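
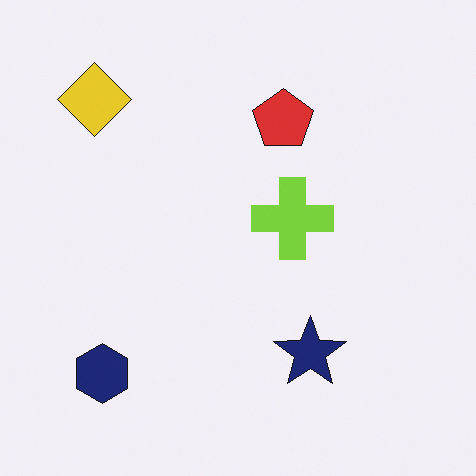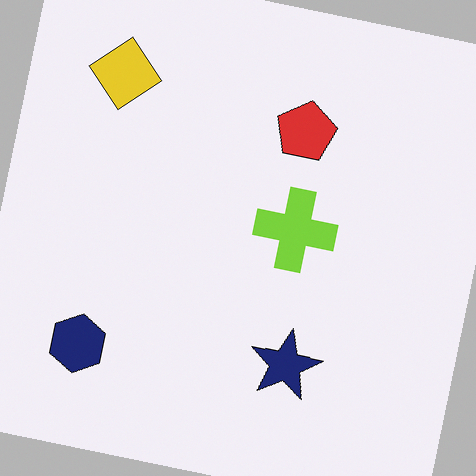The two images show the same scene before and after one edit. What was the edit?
The image was rotated clockwise by a slight angle.

Every shape is tilted by the same angle and the image corners show triangular fill wedges — a whole-image rotation by a non-right angle.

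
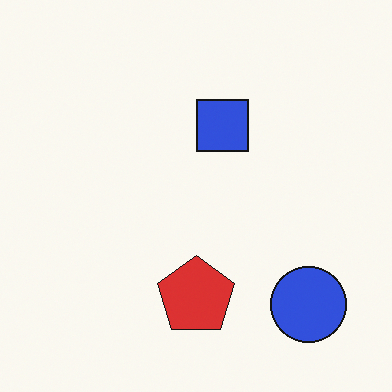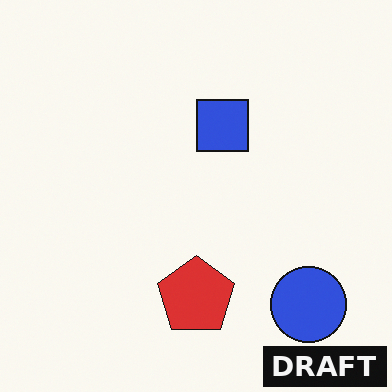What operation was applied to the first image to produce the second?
Watermarked with the text "DRAFT" in the lower-right corner.

A dark label reading "DRAFT" appears in the lower-right corner.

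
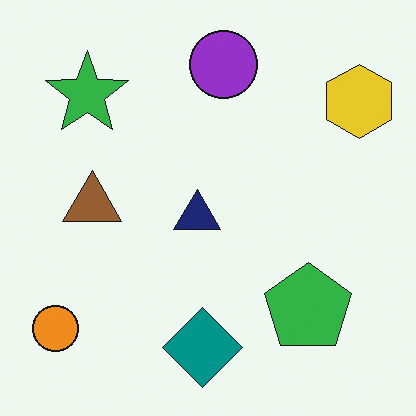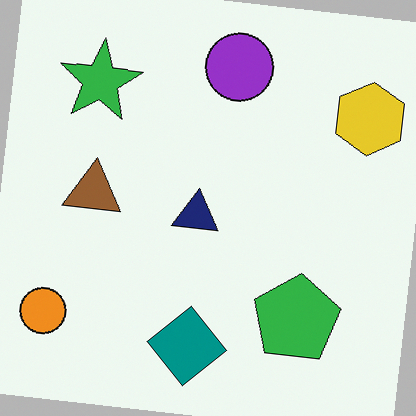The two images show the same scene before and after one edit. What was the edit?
It was rotated clockwise by a few degrees.

Every shape is tilted by the same angle and the image corners show triangular fill wedges — a whole-image rotation by a non-right angle.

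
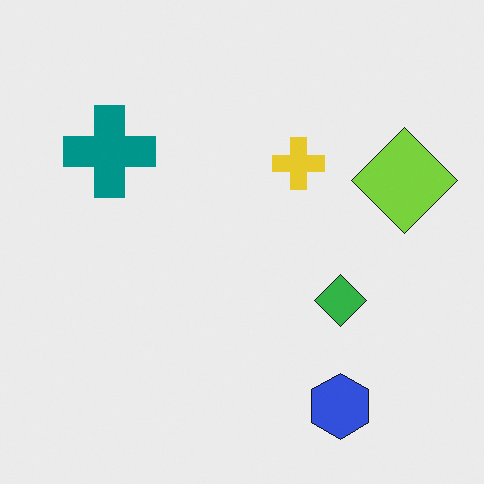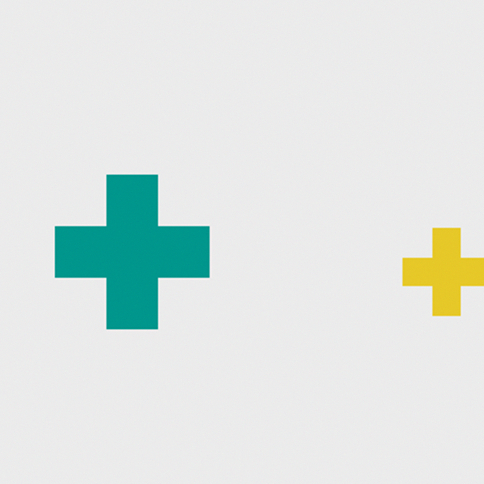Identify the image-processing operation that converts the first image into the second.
The image was cropped tightly and scaled back up.

The visible shapes are larger and the field of view is narrower; shapes near the original edges may be partly or wholly outside the frame — a crop-and-rescale.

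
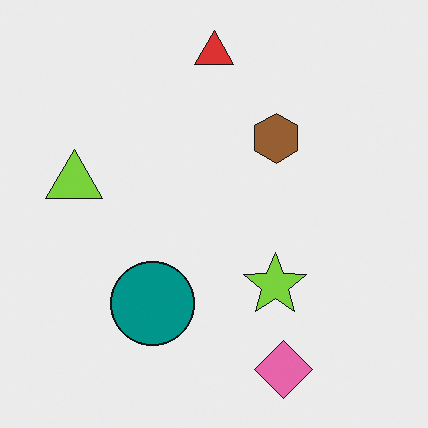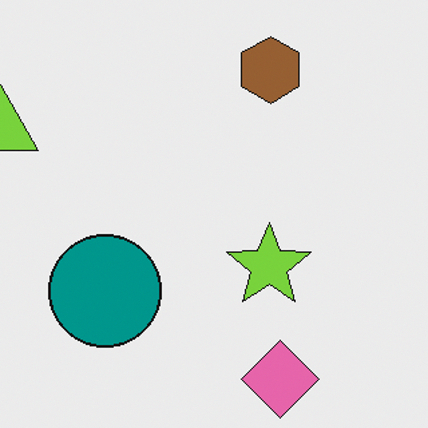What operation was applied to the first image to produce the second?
It was cropped to a modestly smaller region and rescaled.

The visible shapes are larger and the field of view is narrower; shapes near the original edges may be partly or wholly outside the frame — a crop-and-rescale.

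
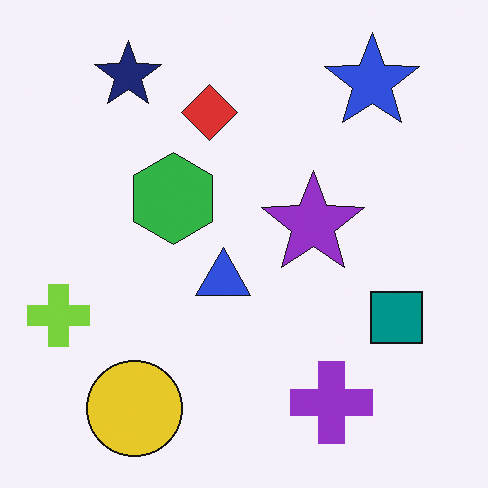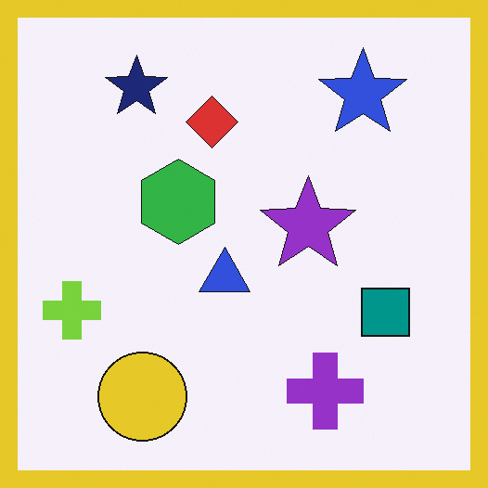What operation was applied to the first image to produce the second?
It was framed with a yellow border.

A solid yellow frame runs around the edge of the second image, with the content slightly shrunk inside it.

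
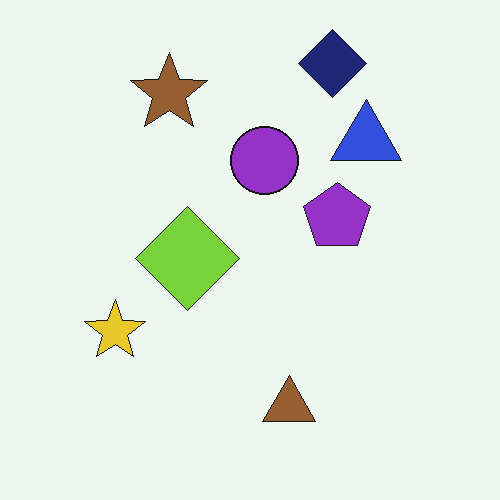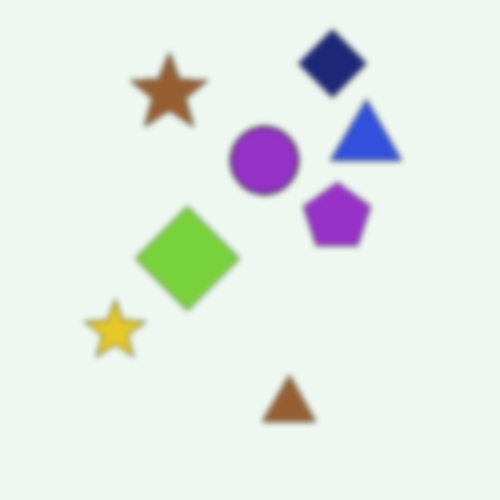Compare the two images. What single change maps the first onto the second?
Moderately blurred.

Shape edges and outlines are uniformly softened across the whole image.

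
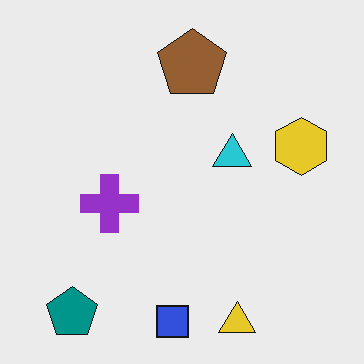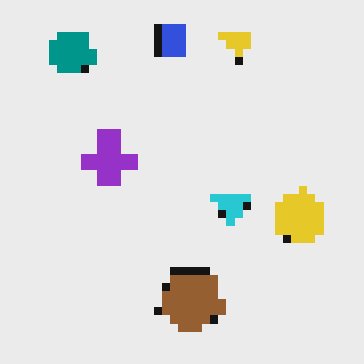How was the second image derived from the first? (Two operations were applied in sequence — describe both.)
It was flipped vertically (top ↔ bottom), then moderately pixelated.

The yellow triangle is in the bottom of the first image and the top of the second — shapes on opposite sides of the horizontal midline have swapped in a mirror flip. Shapes are reduced to large square blocks; fine edges and outlines are lost — a downscale-then-upscale (mosaic) effect.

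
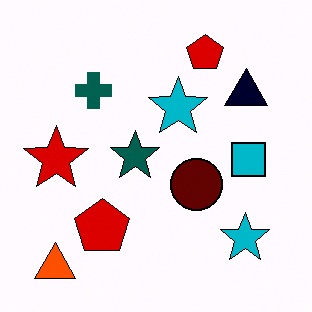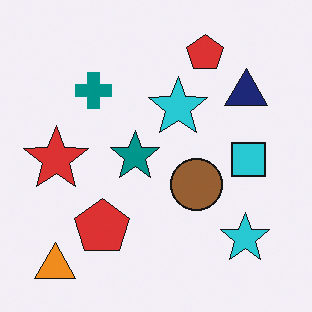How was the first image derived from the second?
This is the original image given much higher contrast.

Tones are pushed away from mid-grey across the whole image — a global contrast change.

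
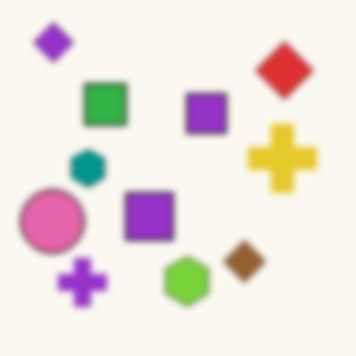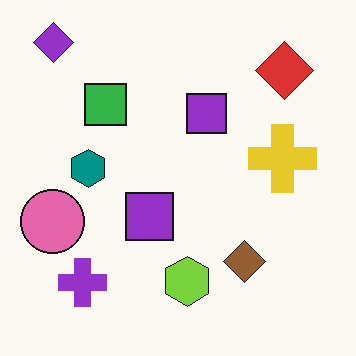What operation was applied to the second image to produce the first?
The first image is the second noticeably gaussian-blurred.

Shape edges and outlines are uniformly softened across the whole image.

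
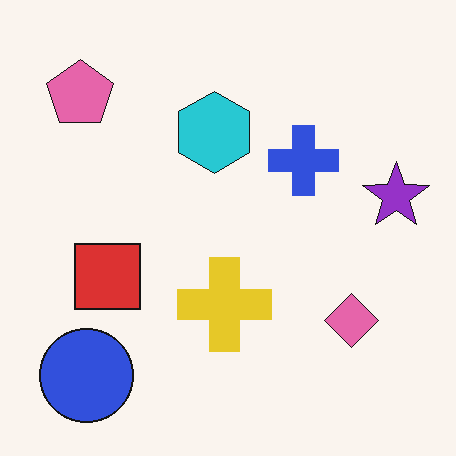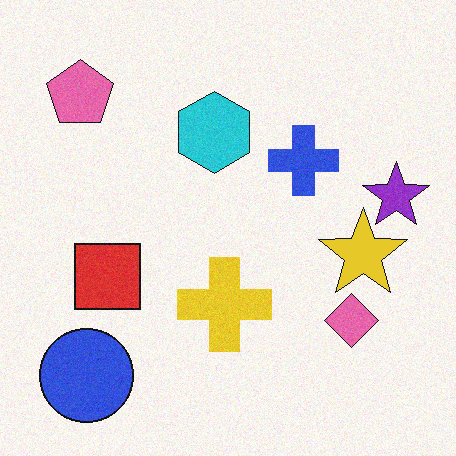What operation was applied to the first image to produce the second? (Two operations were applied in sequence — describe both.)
It was degraded with light additive noise, then overlaid with an additional yellow star.

Random speckle covers the whole image, including the flat background. A yellow star appears in the second image that is absent from the first.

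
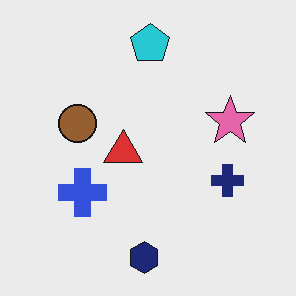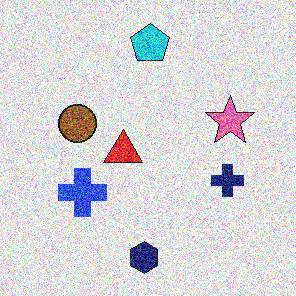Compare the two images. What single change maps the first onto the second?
Degraded with heavy additive noise.

Random speckle covers the whole image, including the flat background.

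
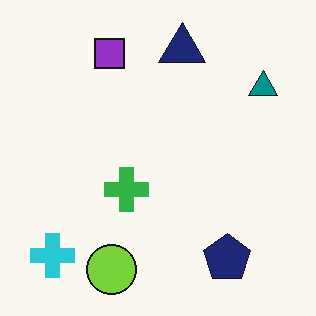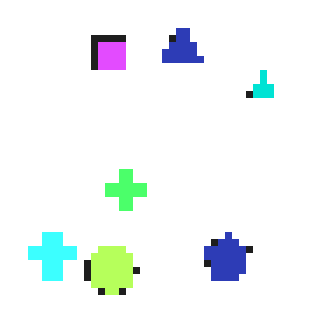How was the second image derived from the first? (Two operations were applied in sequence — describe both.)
This is the original image moderately pixelated, then noticeably brightened.

Shapes are reduced to large square blocks; fine edges and outlines are lost — a downscale-then-upscale (mosaic) effect. Every pixel — background and shapes alike — is uniformly brightened.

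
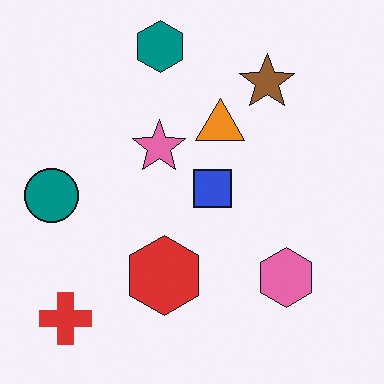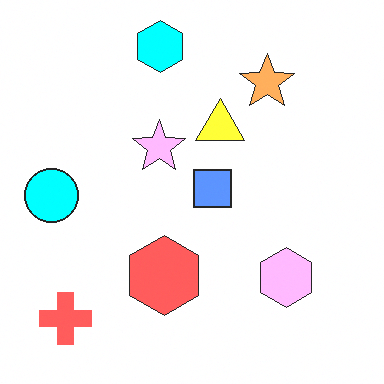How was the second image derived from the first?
The transformation is: substantially brightened.

Every pixel — background and shapes alike — is uniformly brightened.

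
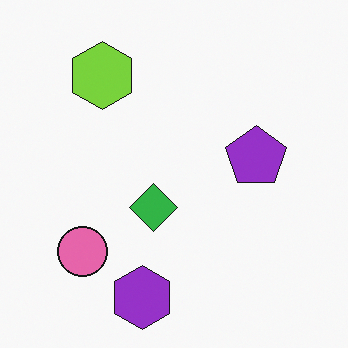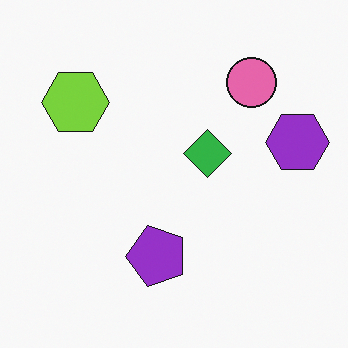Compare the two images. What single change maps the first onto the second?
The second image is the first transposed (reflected across the top-left ↔ bottom-right diagonal).

Shapes have swapped their row and column positions — what was in the top-right is now in the bottom-left — a diagonal reflection.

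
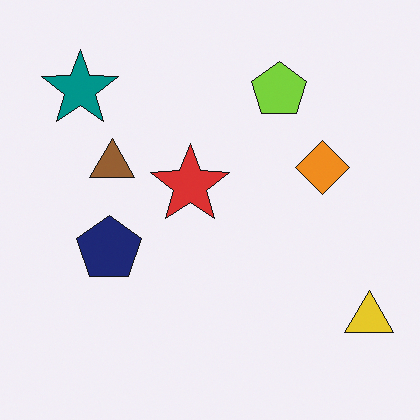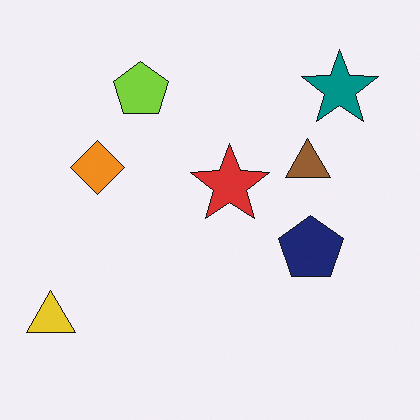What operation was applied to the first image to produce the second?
The second image is the first flipped horizontally (left ↔ right).

The yellow triangle is in the bottom-right of the first image and the bottom-left of the second — shapes on opposite sides of the vertical midline have swapped in a mirror flip.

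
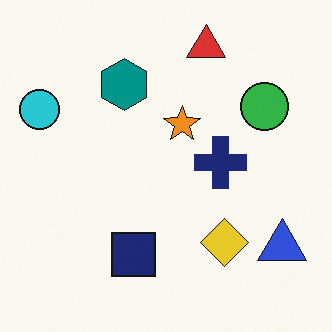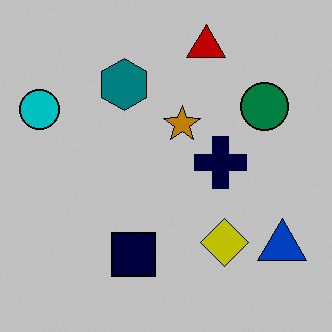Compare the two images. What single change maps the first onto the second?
Aggressively posterized.

Each flat color has snapped to a coarser quantized level — most visibly, the near-white background has dropped to a flat grey.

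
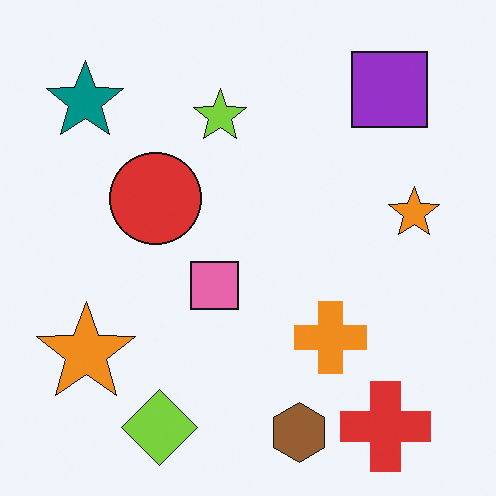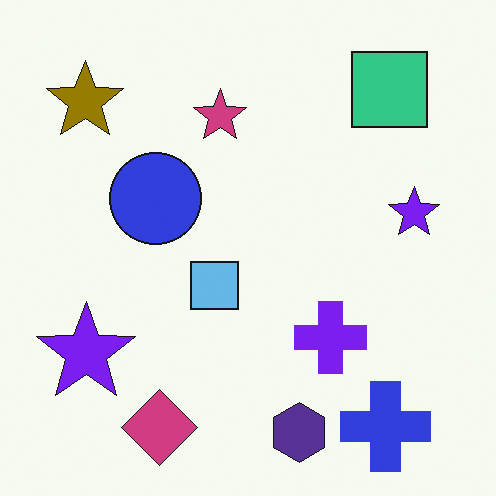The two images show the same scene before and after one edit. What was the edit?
The transformation is: hue-shifted by a large amount.

Every shape's color has rotated by the same amount around the hue wheel — a uniform hue shift.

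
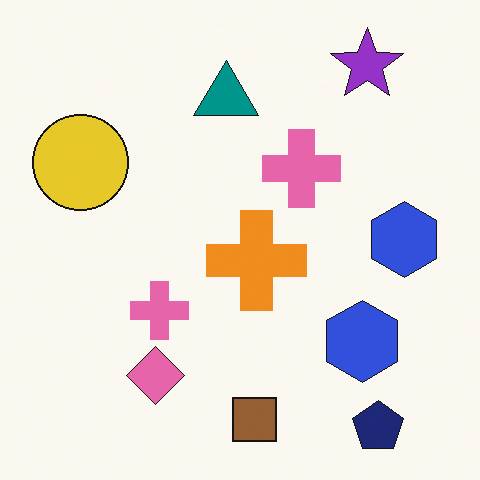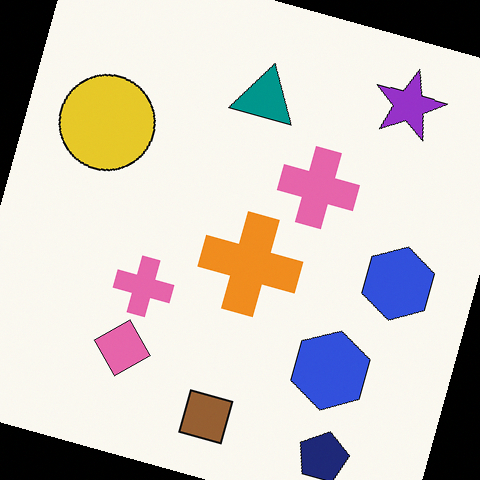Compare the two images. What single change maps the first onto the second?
The transformation is: rotated clockwise by a moderate amount.

Every shape is tilted by the same angle and the image corners show triangular fill wedges — a whole-image rotation by a non-right angle.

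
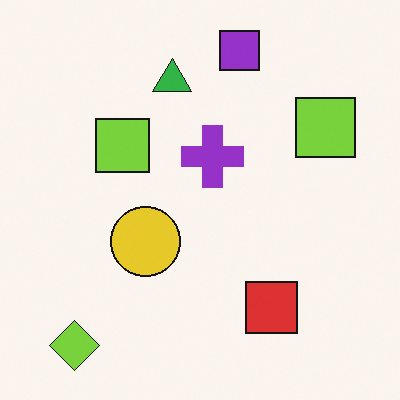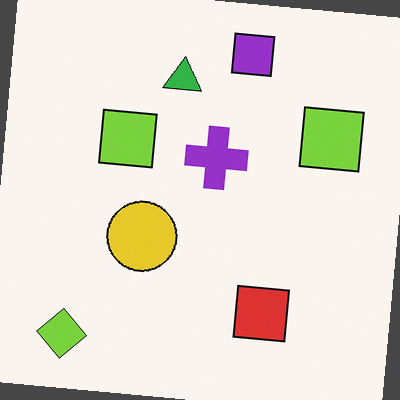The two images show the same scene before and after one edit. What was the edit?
It was rotated clockwise by a few degrees.

Every shape is tilted by the same angle and the image corners show triangular fill wedges — a whole-image rotation by a non-right angle.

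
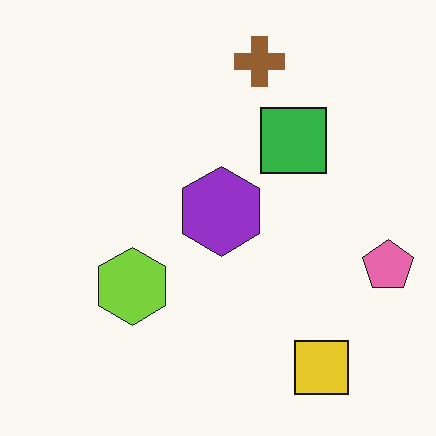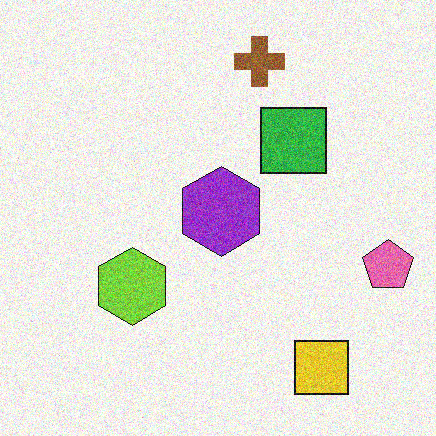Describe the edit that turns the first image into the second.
The image was degraded with moderate additive noise.

Random speckle covers the whole image, including the flat background.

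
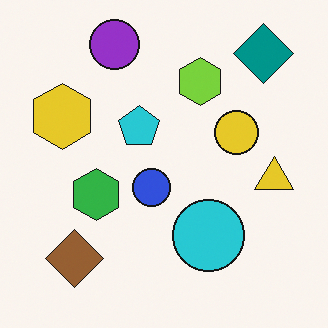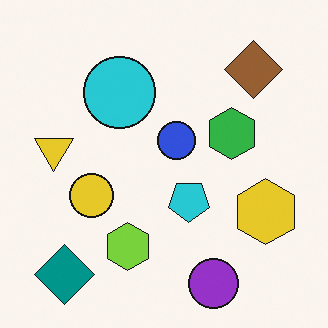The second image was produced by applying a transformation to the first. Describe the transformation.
This is the original image rotated 180°.

The teal diamond sits in the top-right of the first image and the bottom-left of the second — consistent with a whole-image 180° rotation.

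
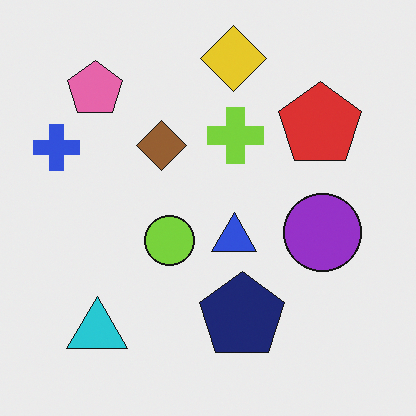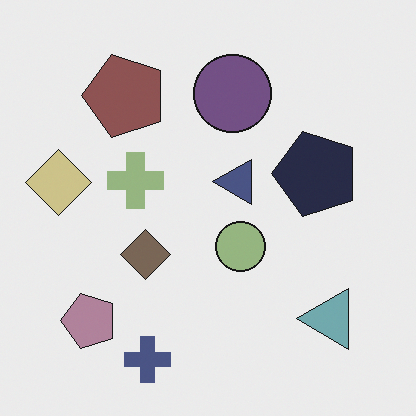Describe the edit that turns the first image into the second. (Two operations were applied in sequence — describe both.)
The transformation is: rotated 90° counter-clockwise, then heavily desaturated.

The cyan triangle sits in the bottom-left of the first image and the bottom-right of the second — consistent with a whole-image 90° counter-clockwise rotation. All colors are more muted and greyish — a global saturation change.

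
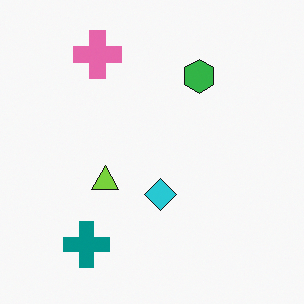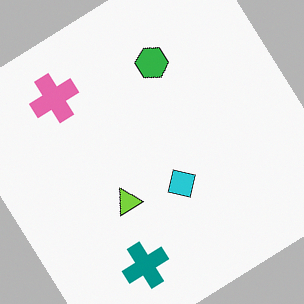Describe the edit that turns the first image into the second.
The second image is the first rotated counter-clockwise by a large amount — several tens of degrees.

Every shape is tilted by the same angle and the image corners show triangular fill wedges — a whole-image rotation by a non-right angle.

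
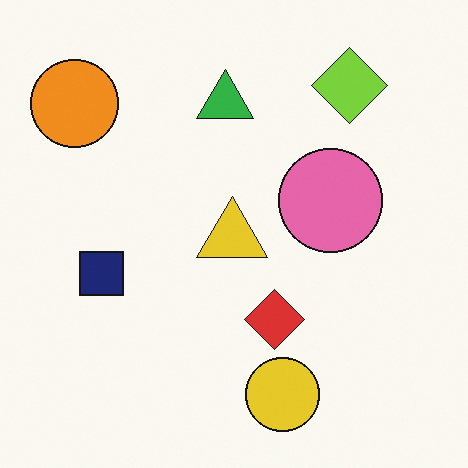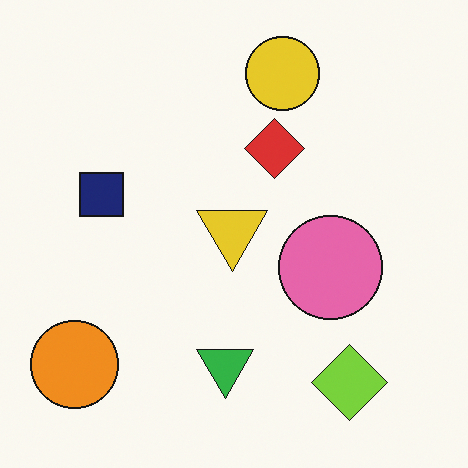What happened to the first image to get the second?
The image was flipped vertically (top ↔ bottom).

The yellow circle is in the bottom of the first image and the top of the second — shapes on opposite sides of the horizontal midline have swapped in a mirror flip.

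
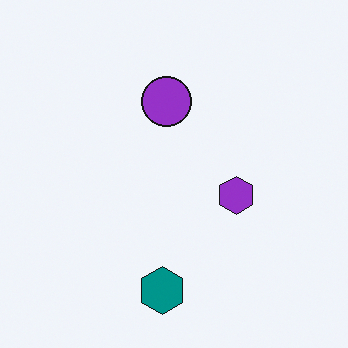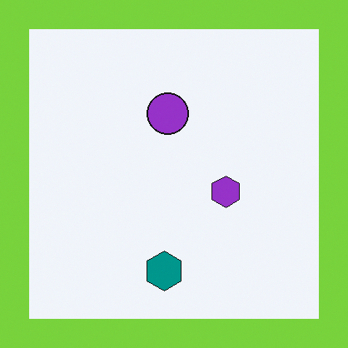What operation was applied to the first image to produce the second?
Framed with a lime border.

A solid lime frame runs around the edge of the second image, with the content slightly shrunk inside it.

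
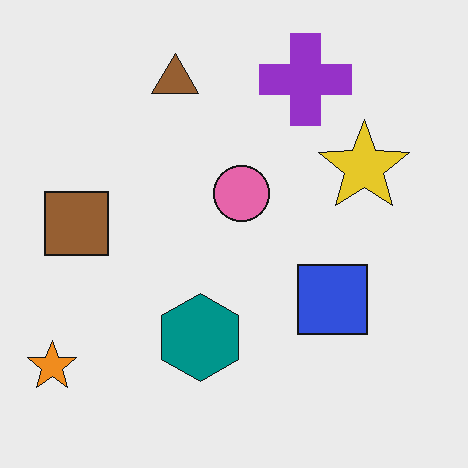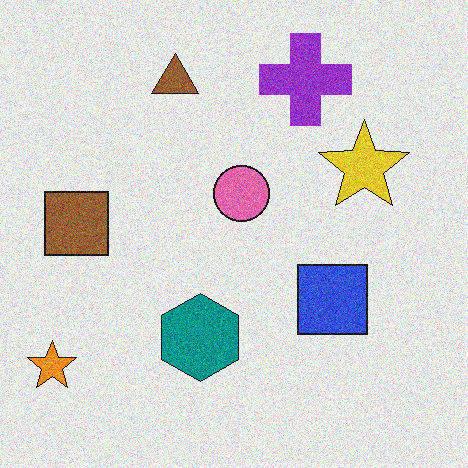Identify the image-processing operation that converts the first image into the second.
Degraded with visible gaussian noise.

Random speckle covers the whole image, including the flat background.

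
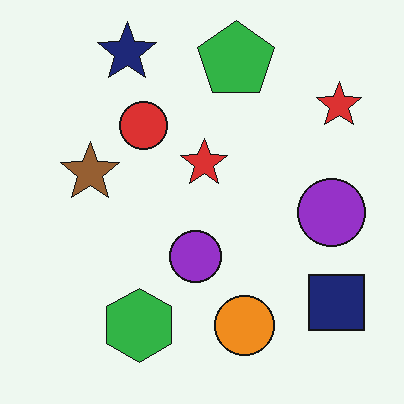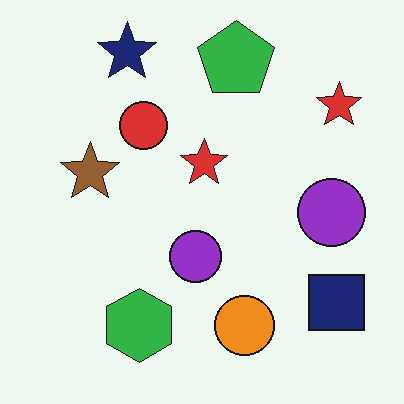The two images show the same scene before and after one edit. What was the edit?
The transformation is: given moderate JPEG compression.

Blocky 8×8 compression artifacts appear around shape edges and the flat background shows ringing — characteristic JPEG degradation.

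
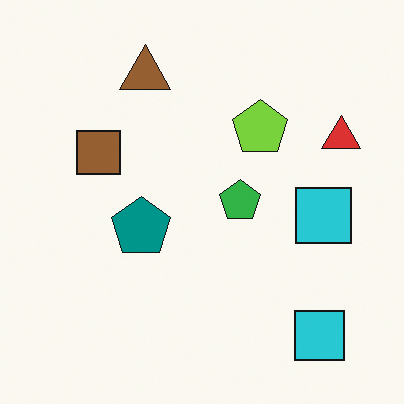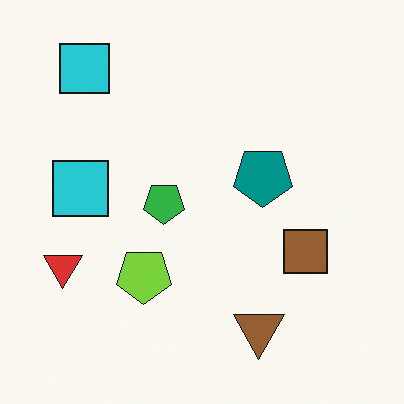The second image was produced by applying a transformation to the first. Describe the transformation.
It was rotated 180°.

The red triangle sits in the right of the first image and the left of the second — consistent with a whole-image 180° rotation.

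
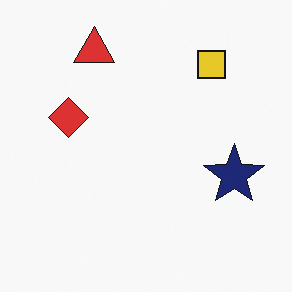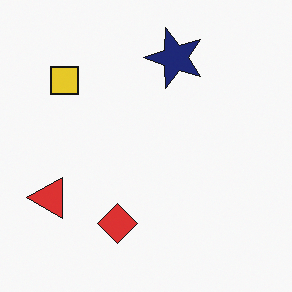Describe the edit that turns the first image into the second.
The second image is the first rotated 90° counter-clockwise.

The red triangle sits in the top-left of the first image and the bottom-left of the second — consistent with a whole-image 90° counter-clockwise rotation.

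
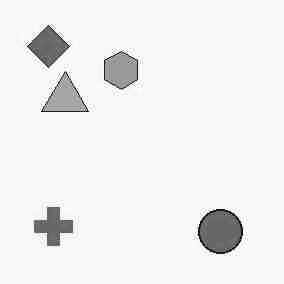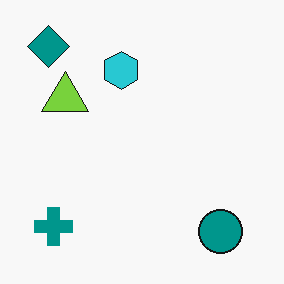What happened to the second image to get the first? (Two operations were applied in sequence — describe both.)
It was heavily JPEG-compressed with obvious blocking artifacts, then converted to grayscale.

Blocky 8×8 compression artifacts appear around shape edges and the flat background shows ringing — characteristic JPEG degradation. All color is removed — every shape is now a shade of grey.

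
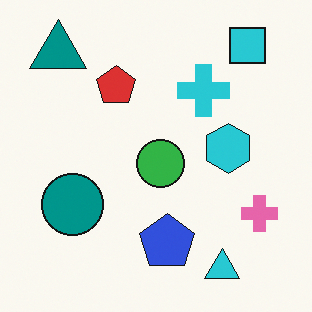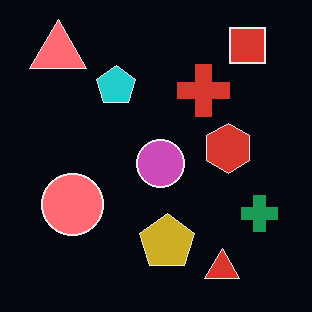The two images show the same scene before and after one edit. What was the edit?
This is the original image color-inverted (negative).

The light background has become dark and every shape's color is its complement — a photographic negative.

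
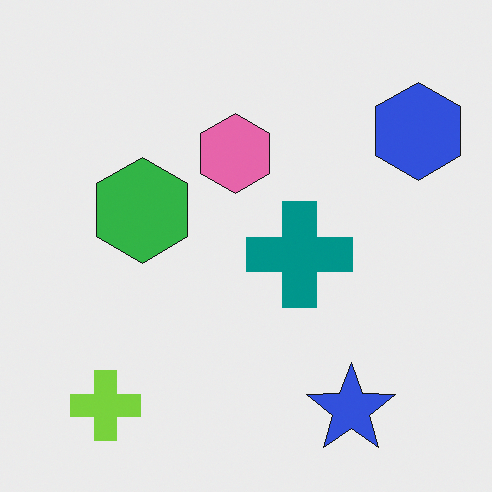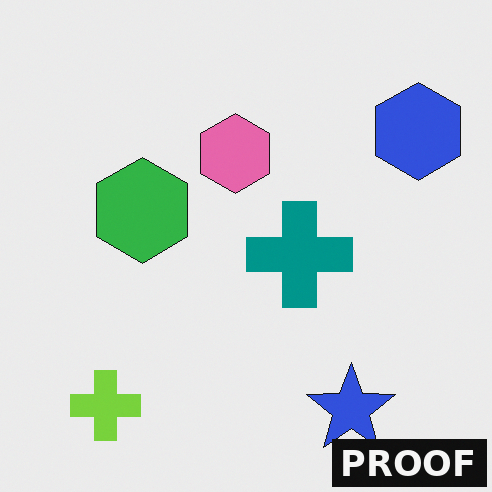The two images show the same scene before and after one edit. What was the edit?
The transformation is: watermarked with the text "PROOF" in the lower-right corner.

A dark label reading "PROOF" appears in the lower-right corner.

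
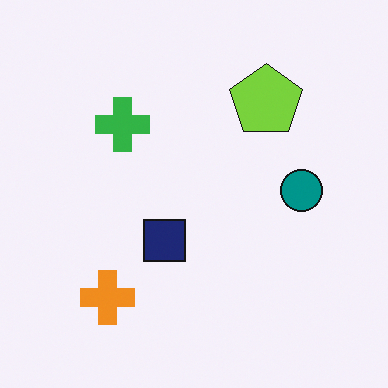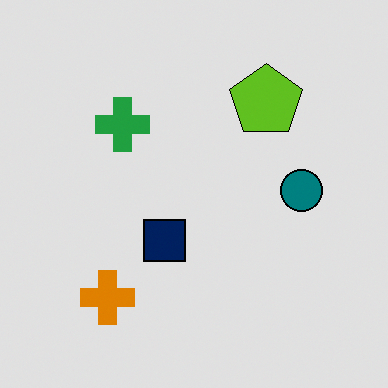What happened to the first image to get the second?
This is the original image moderately posterized.

Each flat color has snapped to a coarser quantized level — most visibly, the near-white background has dropped to a flat grey.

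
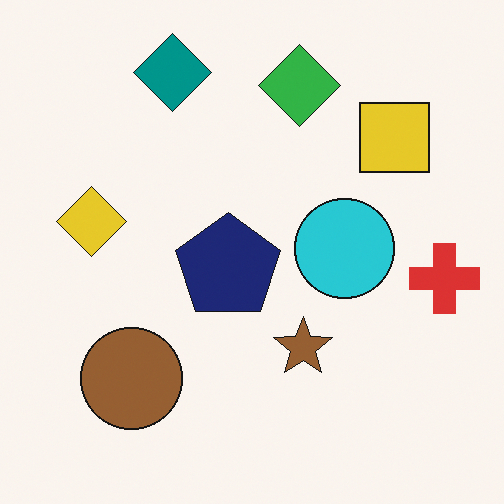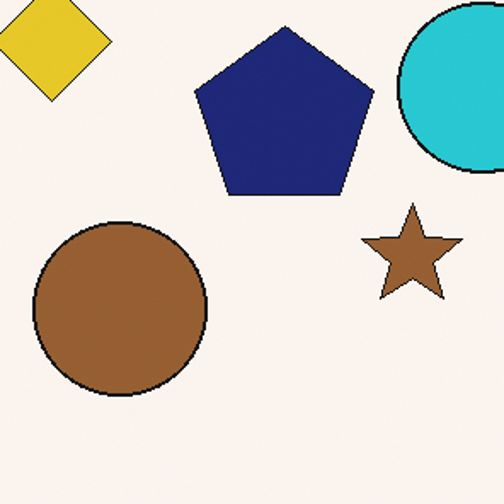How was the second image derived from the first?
The transformation is: cropped to a noticeably smaller region and rescaled.

The visible shapes are larger and the field of view is narrower; shapes near the original edges may be partly or wholly outside the frame — a crop-and-rescale.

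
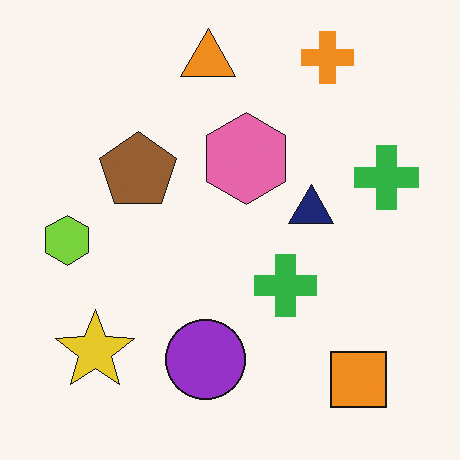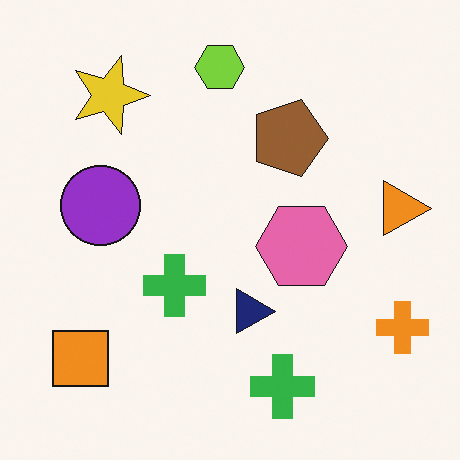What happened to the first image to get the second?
The transformation is: rotated 90° clockwise.

The orange cross sits in the top-right of the first image and the bottom-right of the second — consistent with a whole-image 90° clockwise rotation.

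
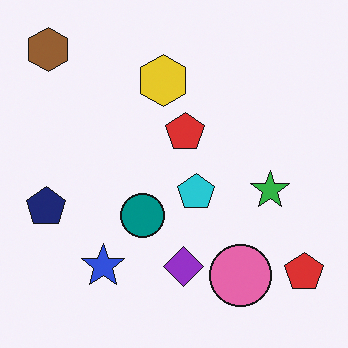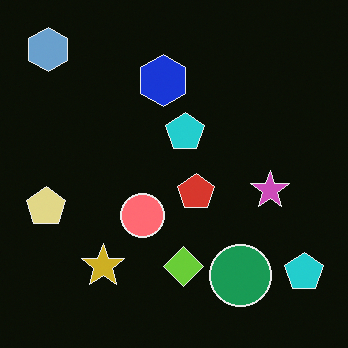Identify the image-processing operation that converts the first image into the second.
This is the original image color-inverted (negative).

The light background has become dark and every shape's color is its complement — a photographic negative.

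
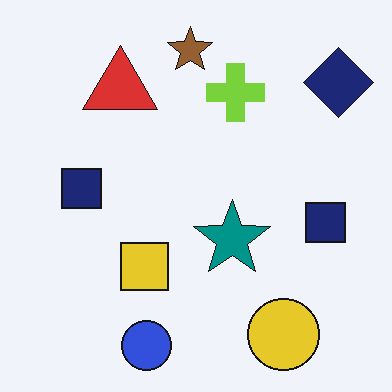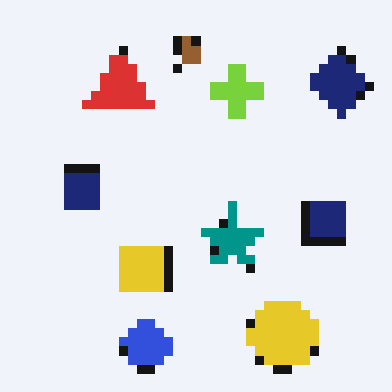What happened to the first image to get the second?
This is the original image heavily pixelated into large blocks.

Shapes are reduced to large square blocks; fine edges and outlines are lost — a downscale-then-upscale (mosaic) effect.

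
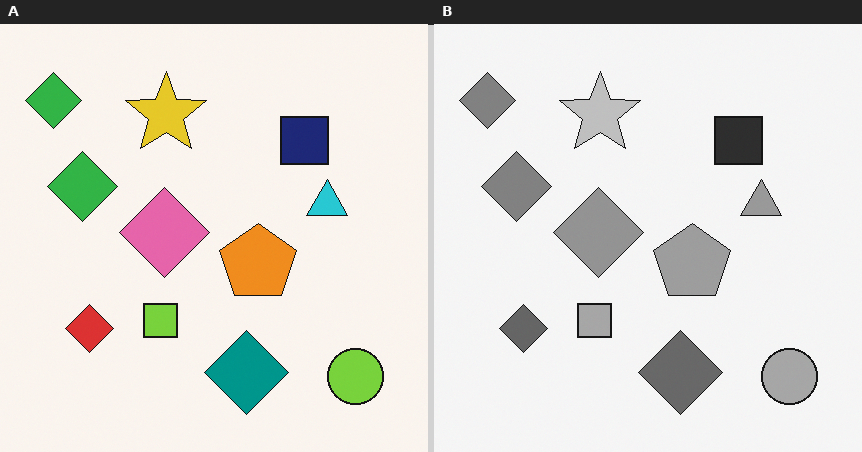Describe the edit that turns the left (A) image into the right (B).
It was converted to grayscale.

All color is removed — every shape is now a shade of grey.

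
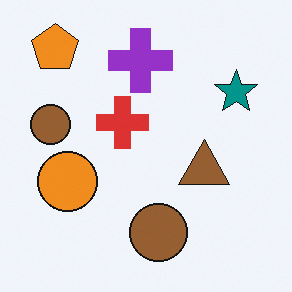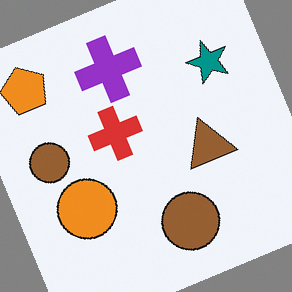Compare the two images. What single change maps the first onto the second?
It was rotated counter-clockwise by a clearly visible amount.

Every shape is tilted by the same angle and the image corners show triangular fill wedges — a whole-image rotation by a non-right angle.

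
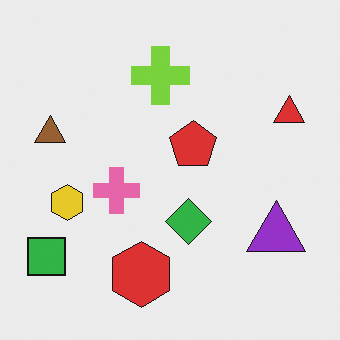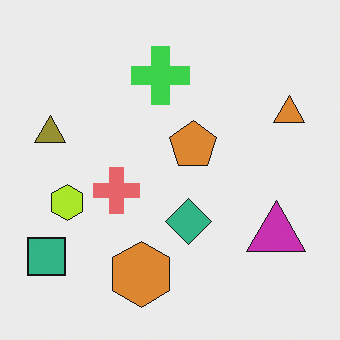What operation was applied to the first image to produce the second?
Hue-shifted by a small amount.

Every shape's color has rotated by the same amount around the hue wheel — a uniform hue shift.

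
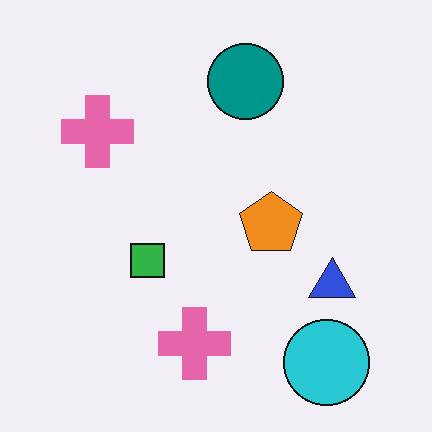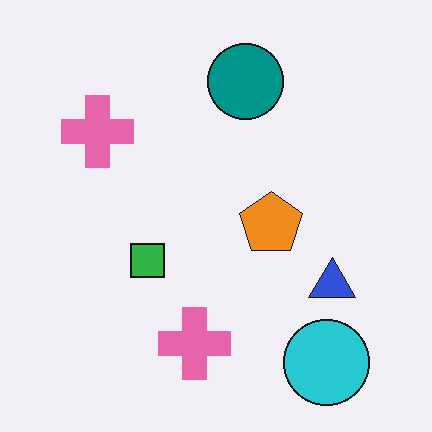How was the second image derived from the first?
The transformation is: given moderate JPEG compression.

Blocky 8×8 compression artifacts appear around shape edges and the flat background shows ringing — characteristic JPEG degradation.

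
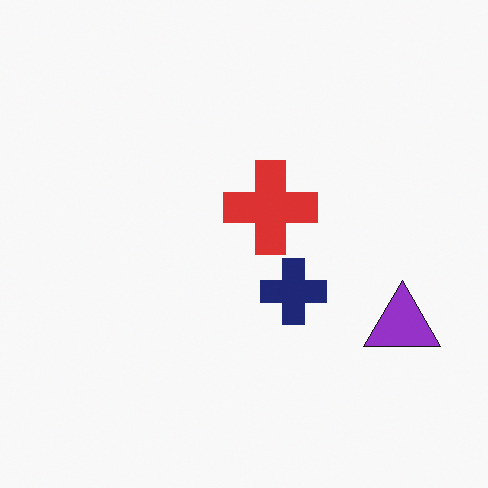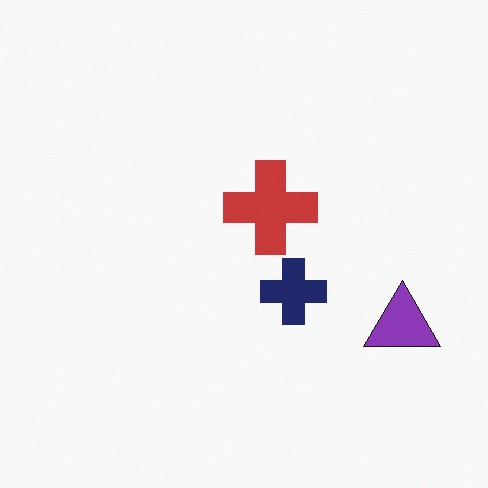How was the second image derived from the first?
The second image is the first slightly desaturated.

All colors are more muted and greyish — a global saturation change.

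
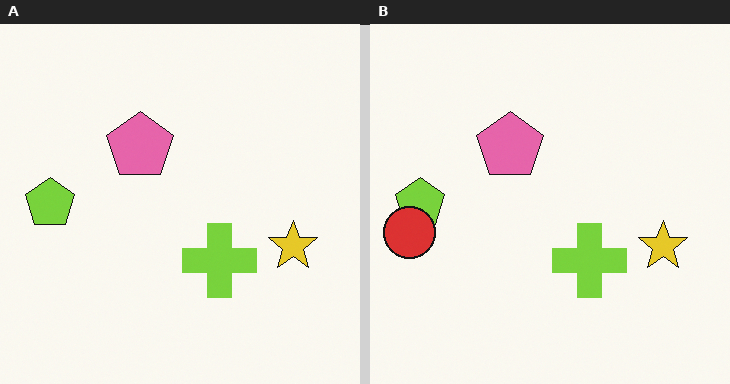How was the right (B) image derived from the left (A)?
The transformation is: overlaid with an additional red circle.

A red circle appears in the right (B) image that is absent from the left (A).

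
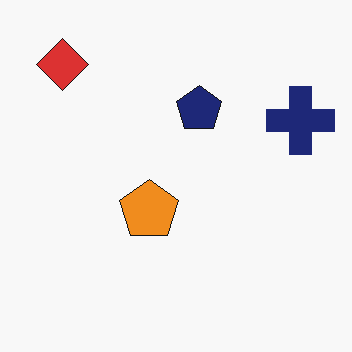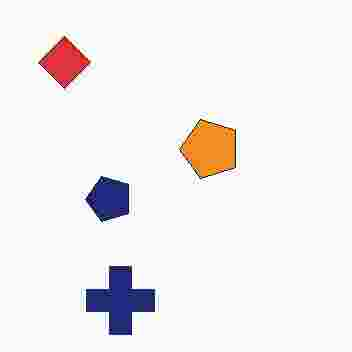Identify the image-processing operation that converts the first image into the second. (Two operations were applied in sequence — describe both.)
It was transposed (reflected across the top-left ↔ bottom-right diagonal), then degraded with heavy JPEG compression.

Shapes have swapped their row and column positions — what was in the top-right is now in the bottom-left — a diagonal reflection. Blocky 8×8 compression artifacts appear around shape edges and the flat background shows ringing — characteristic JPEG degradation.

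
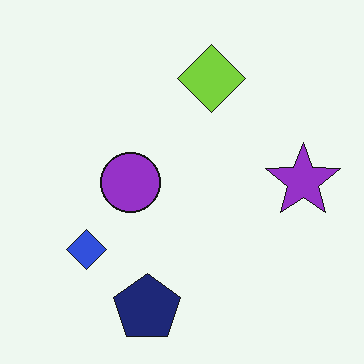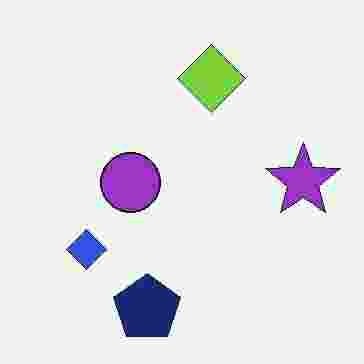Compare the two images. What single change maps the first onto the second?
The transformation is: degraded with heavy JPEG compression.

Blocky 8×8 compression artifacts appear around shape edges and the flat background shows ringing — characteristic JPEG degradation.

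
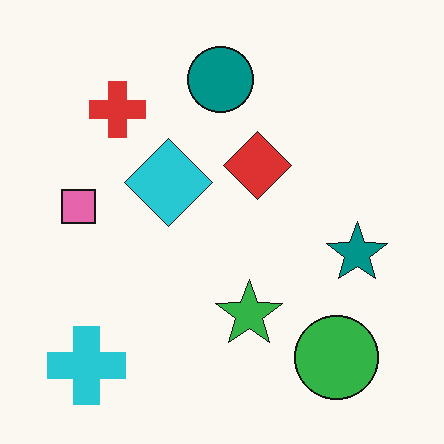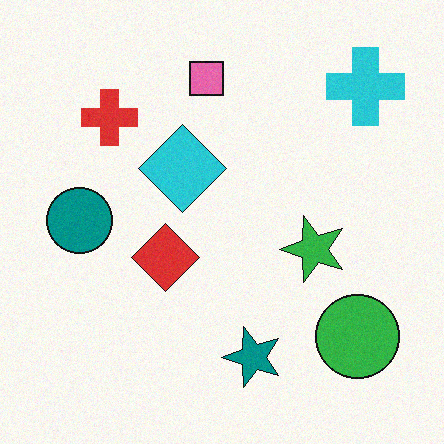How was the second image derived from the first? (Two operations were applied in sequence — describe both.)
The transformation is: transposed (reflected across the top-left ↔ bottom-right diagonal), then degraded with subtle gaussian noise.

Shapes have swapped their row and column positions — what was in the top-right is now in the bottom-left — a diagonal reflection. Random speckle covers the whole image, including the flat background.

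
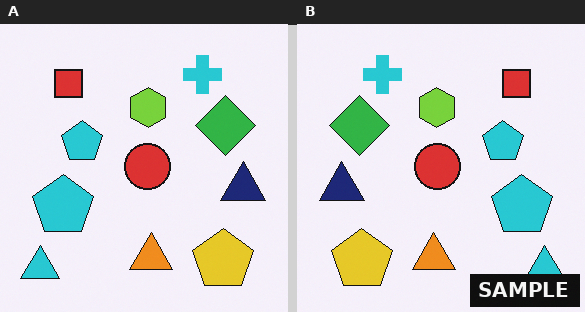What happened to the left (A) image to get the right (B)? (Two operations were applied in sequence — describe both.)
The right (B) image is the left (A) flipped horizontally (left ↔ right), then watermarked with the text "SAMPLE" in the lower-right corner.

The cyan triangle is in the bottom-left of the left (A) image and the bottom-right of the right (B) — shapes on opposite sides of the vertical midline have swapped in a mirror flip. A dark label reading "SAMPLE" appears in the lower-right corner.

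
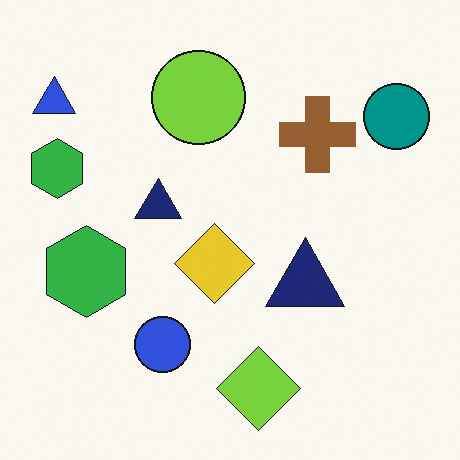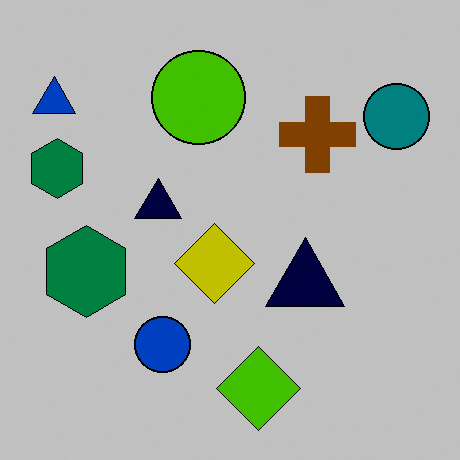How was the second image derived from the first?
The image was aggressively posterized.

Each flat color has snapped to a coarser quantized level — most visibly, the near-white background has dropped to a flat grey.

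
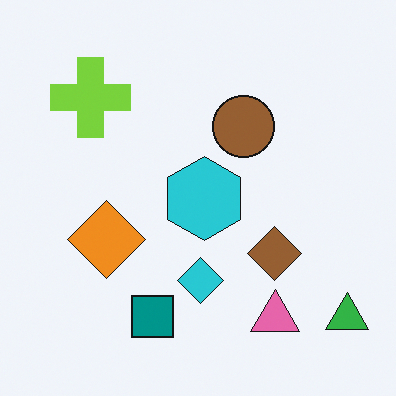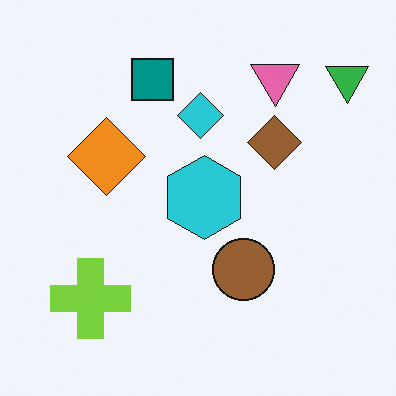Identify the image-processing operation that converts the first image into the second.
This is the original image flipped vertically (top ↔ bottom).

The green triangle is in the bottom-right of the first image and the top-right of the second — shapes on opposite sides of the horizontal midline have swapped in a mirror flip.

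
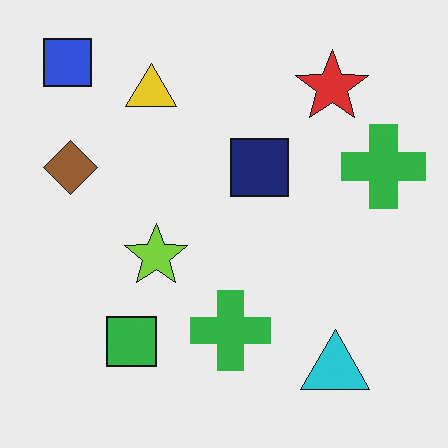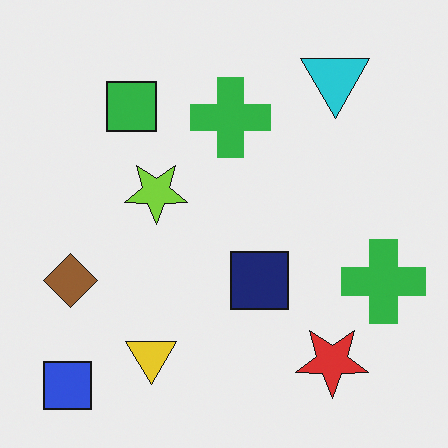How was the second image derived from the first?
The second image is the first flipped vertically (top ↔ bottom).

The blue square is in the top-left of the first image and the bottom-left of the second — shapes on opposite sides of the horizontal midline have swapped in a mirror flip.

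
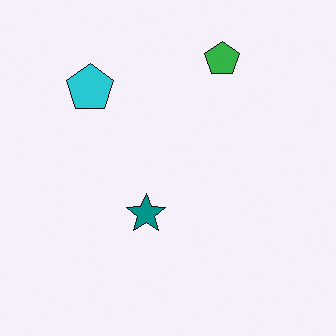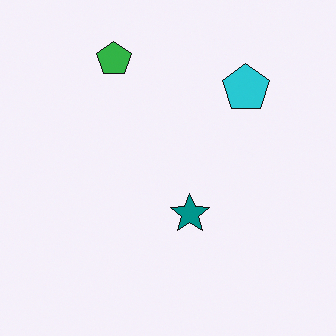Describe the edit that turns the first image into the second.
Flipped horizontally (left ↔ right).

The cyan pentagon is in the top-left of the first image and the top-right of the second — shapes on opposite sides of the vertical midline have swapped in a mirror flip.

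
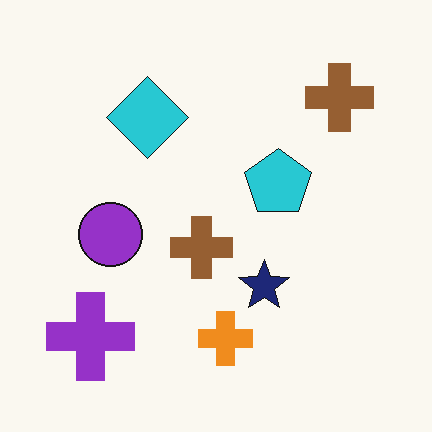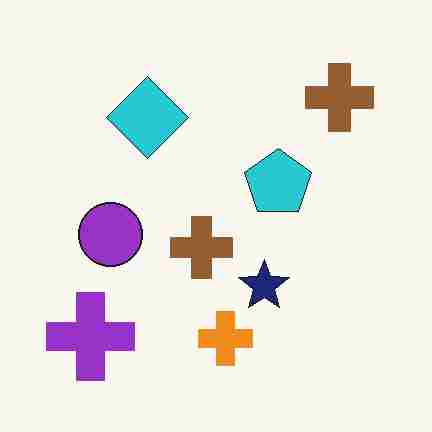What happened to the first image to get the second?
The transformation is: degraded with heavy JPEG compression.

Blocky 8×8 compression artifacts appear around shape edges and the flat background shows ringing — characteristic JPEG degradation.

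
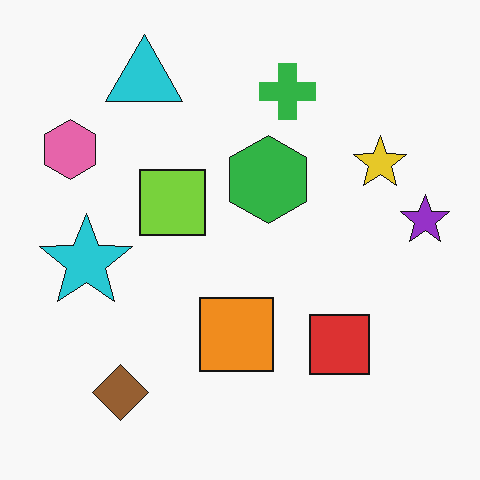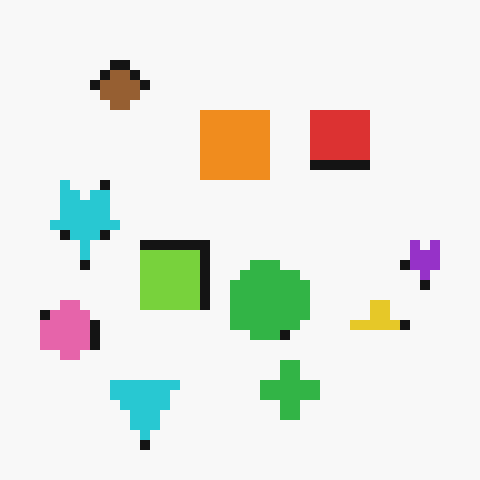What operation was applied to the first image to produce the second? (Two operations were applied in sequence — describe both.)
This is the original image coarsely pixelated, then flipped vertically (top ↔ bottom).

Shapes are reduced to large square blocks; fine edges and outlines are lost — a downscale-then-upscale (mosaic) effect. The cyan triangle is in the top-left of the first image and the bottom-left of the second — shapes on opposite sides of the horizontal midline have swapped in a mirror flip.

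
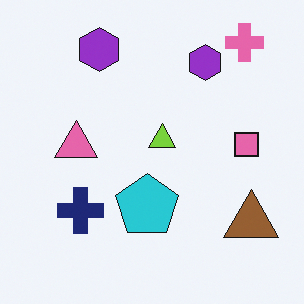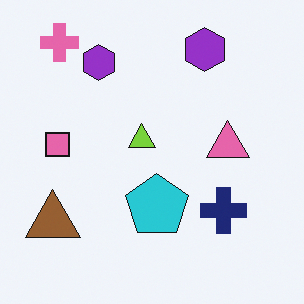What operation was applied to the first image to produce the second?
Flipped horizontally (left ↔ right).

The brown triangle is in the bottom-right of the first image and the bottom-left of the second — shapes on opposite sides of the vertical midline have swapped in a mirror flip.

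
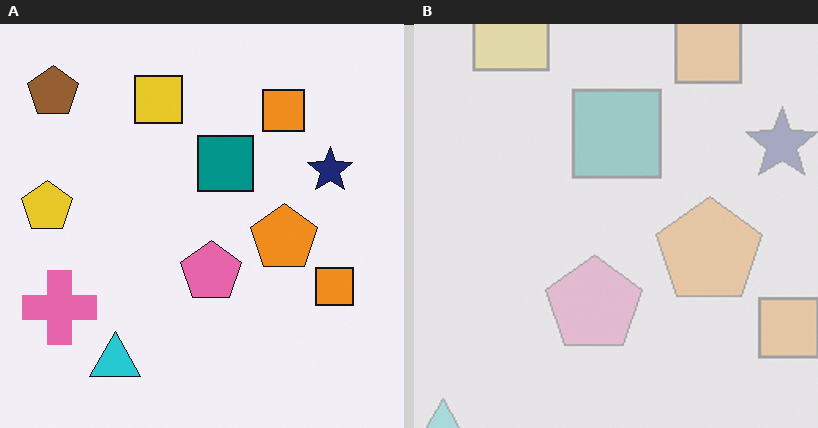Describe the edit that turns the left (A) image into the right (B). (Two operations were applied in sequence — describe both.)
Given much lower contrast, then cropped slightly and scaled back up.

Tones are pushed toward mid-grey across the whole image — a global contrast change. The visible shapes are larger and the field of view is narrower; shapes near the original edges may be partly or wholly outside the frame — a crop-and-rescale.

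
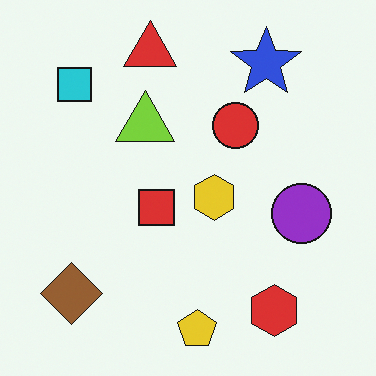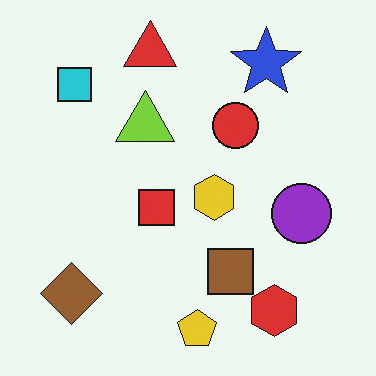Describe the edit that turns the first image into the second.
The image was overlaid with an additional brown square.

A brown square appears in the second image that is absent from the first.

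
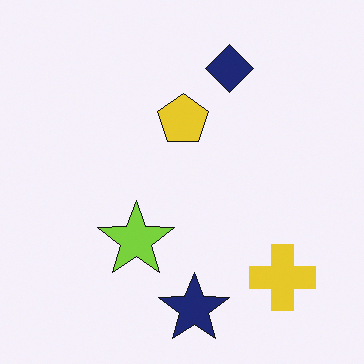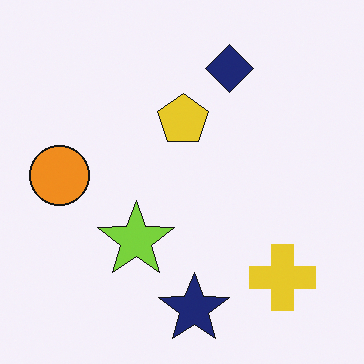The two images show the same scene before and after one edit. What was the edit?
It was overlaid with an additional orange circle.

An orange circle appears in the second image that is absent from the first.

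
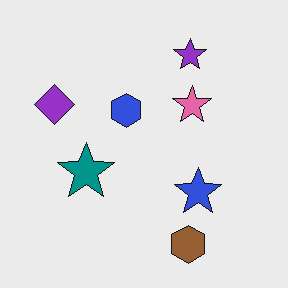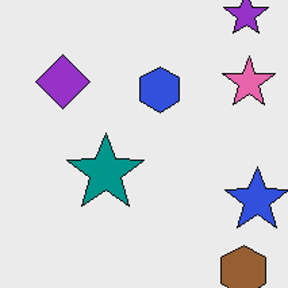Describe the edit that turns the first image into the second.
The image was cropped to a modestly smaller region and rescaled.

The visible shapes are larger and the field of view is narrower; shapes near the original edges may be partly or wholly outside the frame — a crop-and-rescale.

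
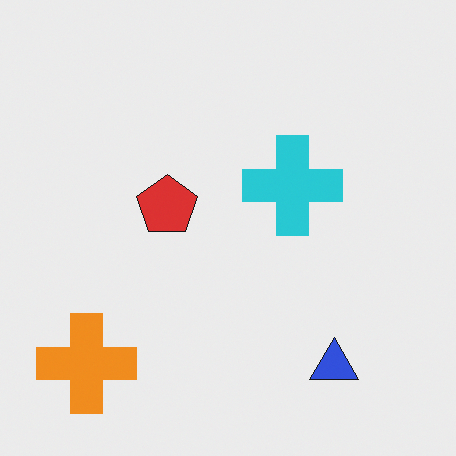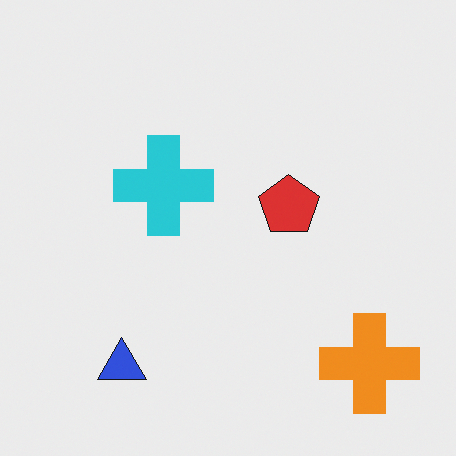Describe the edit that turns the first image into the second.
Flipped horizontally (left ↔ right).

The orange cross is in the bottom-left of the first image and the bottom-right of the second — shapes on opposite sides of the vertical midline have swapped in a mirror flip.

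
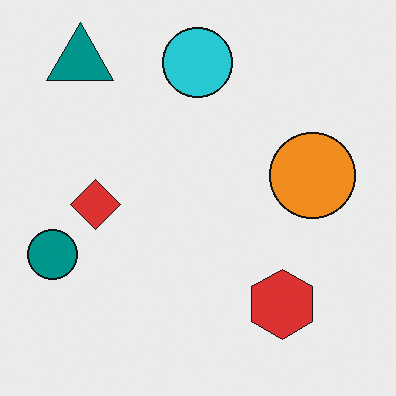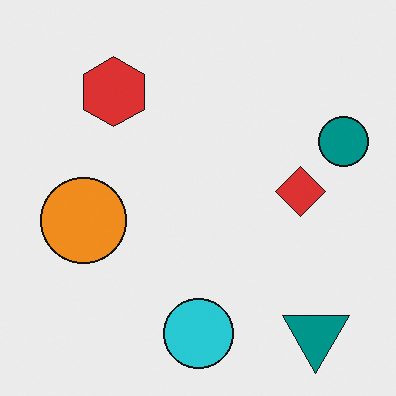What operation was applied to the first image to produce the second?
Rotated 180°.

The teal triangle sits in the top-left of the first image and the bottom-right of the second — consistent with a whole-image 180° rotation.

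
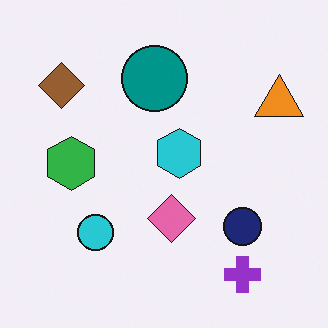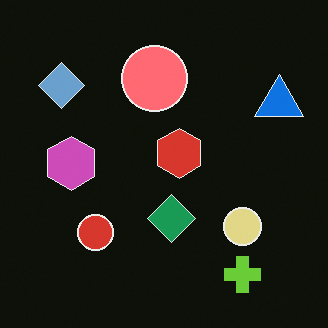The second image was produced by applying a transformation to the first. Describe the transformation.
The image was color-inverted (negative).

The light background has become dark and every shape's color is its complement — a photographic negative.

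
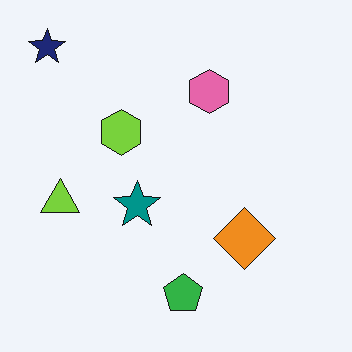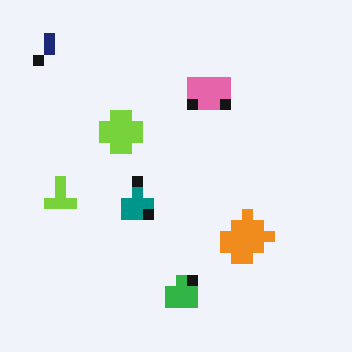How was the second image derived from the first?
The image was coarsely pixelated.

Shapes are reduced to large square blocks; fine edges and outlines are lost — a downscale-then-upscale (mosaic) effect.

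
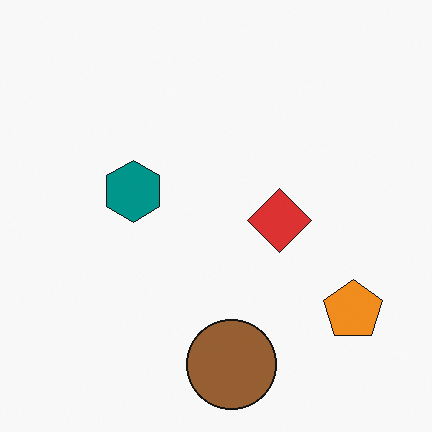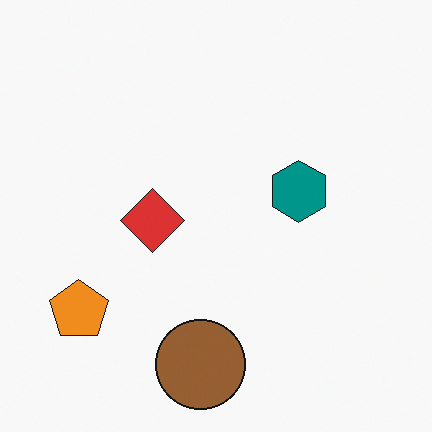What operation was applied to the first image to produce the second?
The image was flipped horizontally (left ↔ right).

The orange pentagon is in the bottom-right of the first image and the bottom-left of the second — shapes on opposite sides of the vertical midline have swapped in a mirror flip.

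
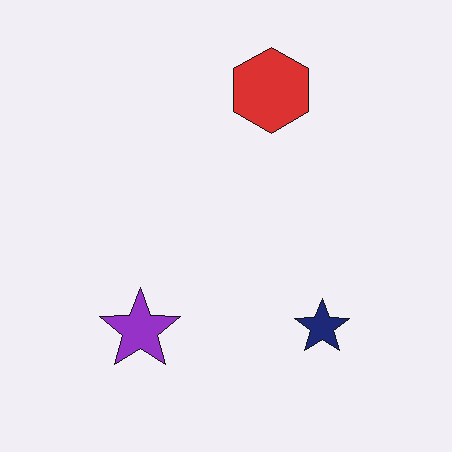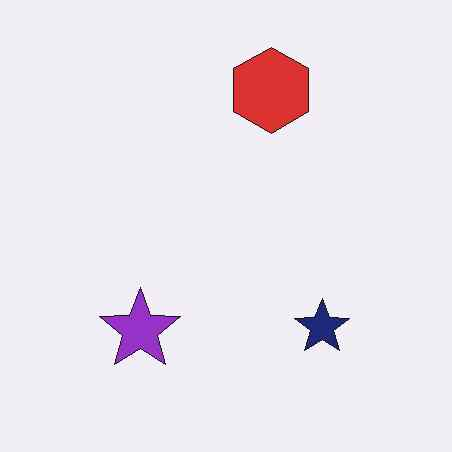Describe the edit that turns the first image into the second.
The image was given moderate JPEG compression.

Blocky 8×8 compression artifacts appear around shape edges and the flat background shows ringing — characteristic JPEG degradation.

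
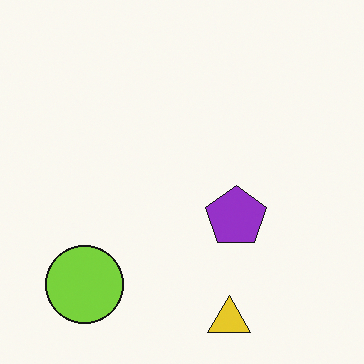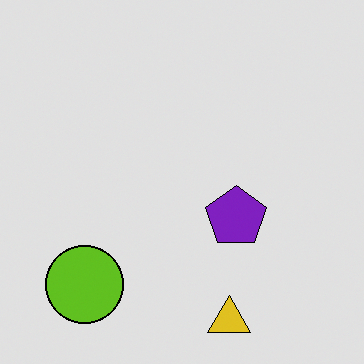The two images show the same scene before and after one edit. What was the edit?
This is the original image posterized to a reduced palette.

Each flat color has snapped to a coarser quantized level — most visibly, the near-white background has dropped to a flat grey.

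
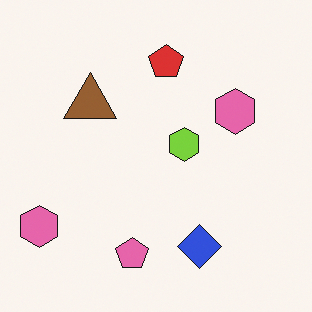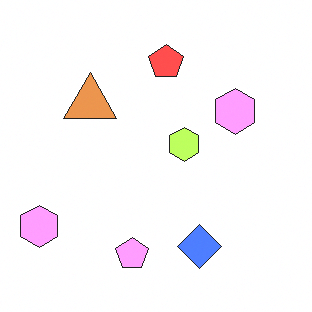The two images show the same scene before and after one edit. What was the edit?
Noticeably brightened.

Every pixel — background and shapes alike — is uniformly brightened.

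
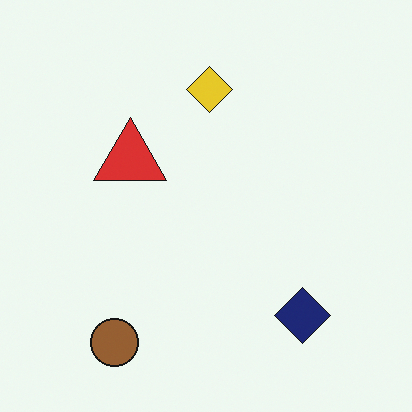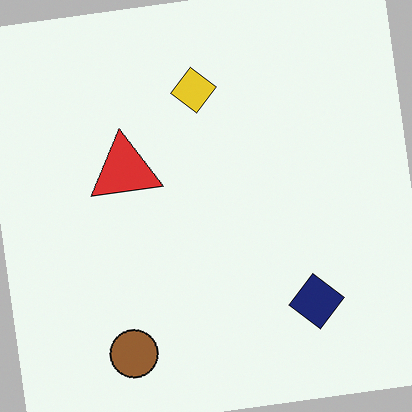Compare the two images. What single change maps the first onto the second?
It was rotated counter-clockwise by a slight angle.

Every shape is tilted by the same angle and the image corners show triangular fill wedges — a whole-image rotation by a non-right angle.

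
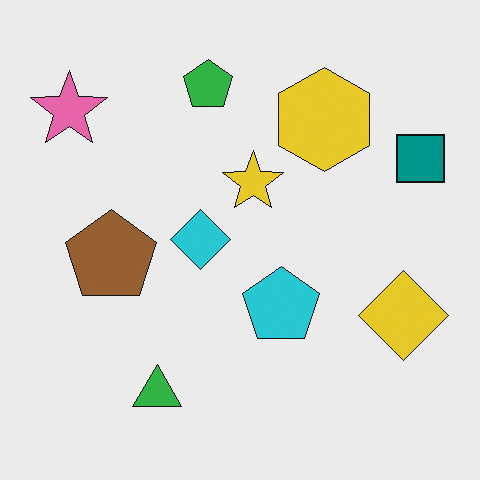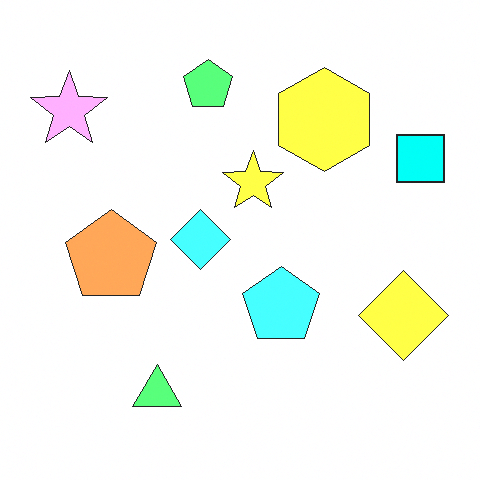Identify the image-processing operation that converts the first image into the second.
It was brightened a lot.

Every pixel — background and shapes alike — is uniformly brightened.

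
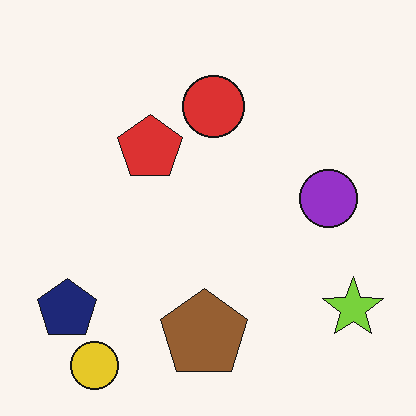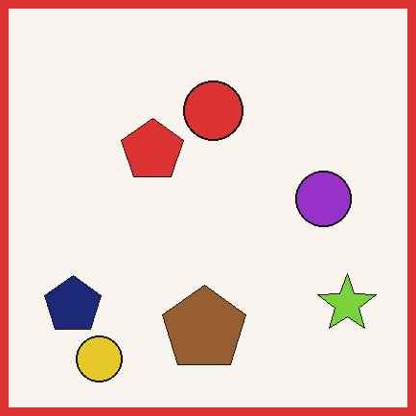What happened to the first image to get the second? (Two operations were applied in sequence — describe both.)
The image was given moderate JPEG compression, then framed with a red border.

Blocky 8×8 compression artifacts appear around shape edges and the flat background shows ringing — characteristic JPEG degradation. A solid red frame runs around the edge of the second image, with the content slightly shrunk inside it.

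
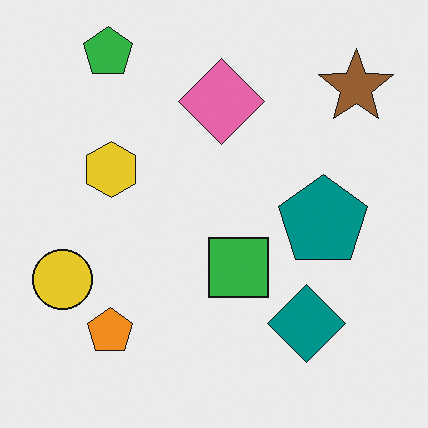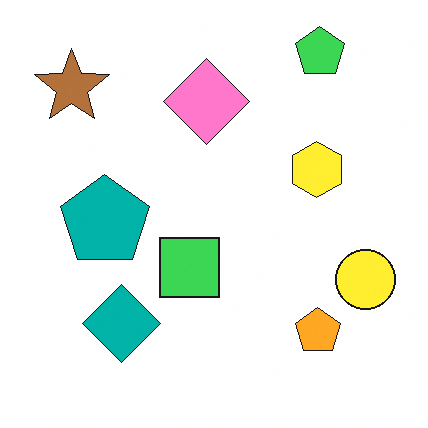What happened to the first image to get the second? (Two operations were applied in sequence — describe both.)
The second image is the first brightened a little, then flipped horizontally (left ↔ right).

Every pixel — background and shapes alike — is uniformly brightened. The yellow circle is in the left of the first image and the right of the second — shapes on opposite sides of the vertical midline have swapped in a mirror flip.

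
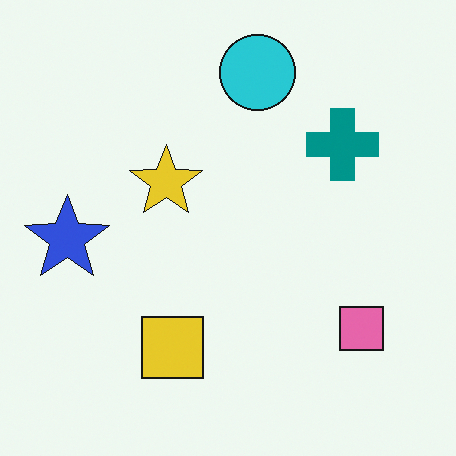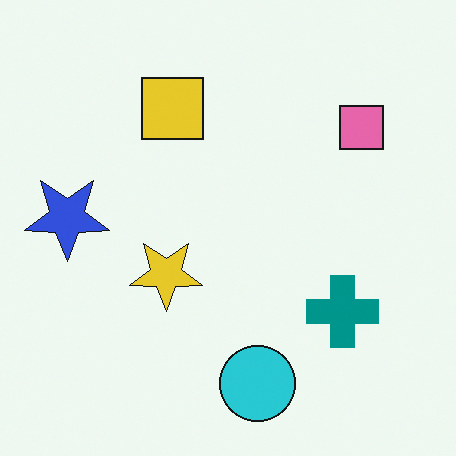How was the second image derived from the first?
This is the original image flipped vertically (top ↔ bottom).

The cyan circle is in the top of the first image and the bottom of the second — shapes on opposite sides of the horizontal midline have swapped in a mirror flip.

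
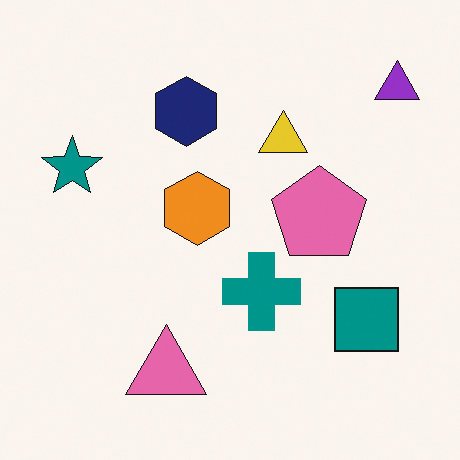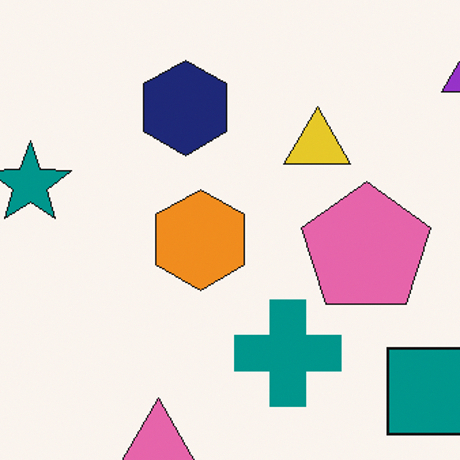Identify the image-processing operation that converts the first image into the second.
The transformation is: cropped to a modestly smaller region and rescaled.

The visible shapes are larger and the field of view is narrower; shapes near the original edges may be partly or wholly outside the frame — a crop-and-rescale.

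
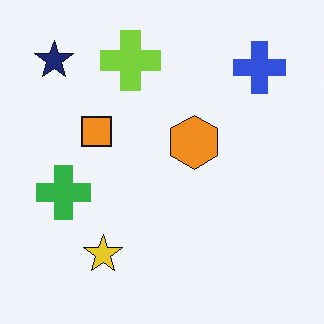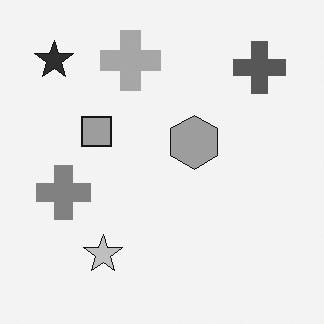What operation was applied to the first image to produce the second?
Converted to grayscale.

All color is removed — every shape is now a shade of grey.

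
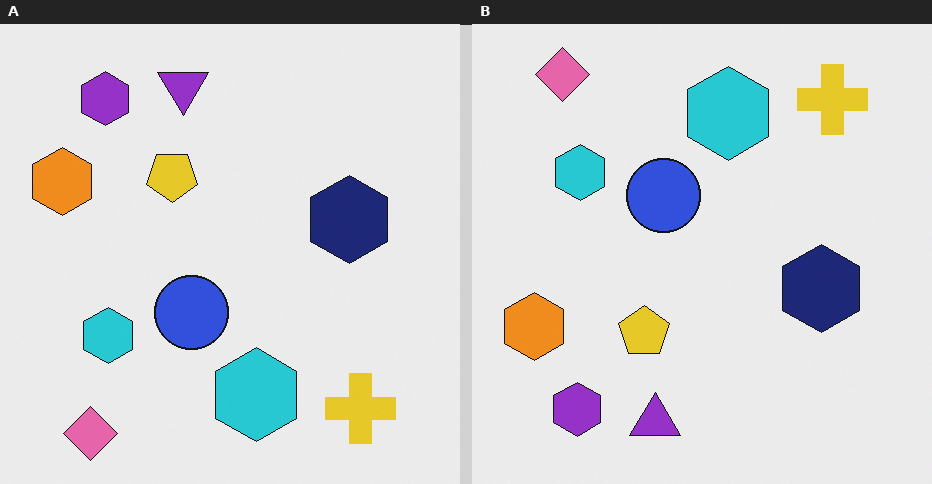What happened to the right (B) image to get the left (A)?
The image was flipped vertically (top ↔ bottom).

The pink diamond is in the top-left of the right (B) image and the bottom-left of the left (A) — shapes on opposite sides of the horizontal midline have swapped in a mirror flip.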